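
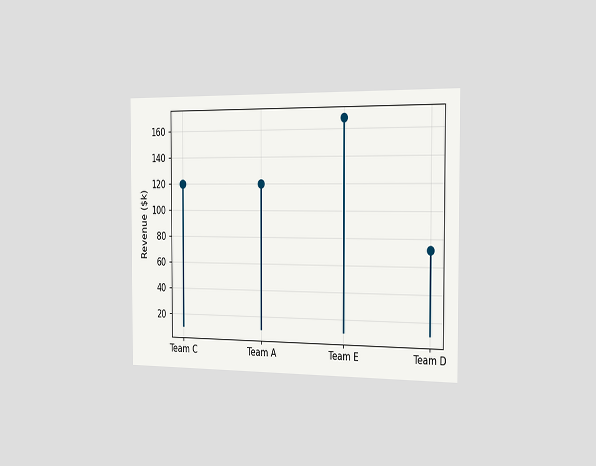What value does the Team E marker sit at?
$168k

The chart is viewed slightly from the right. The Team E marker sits at $168k.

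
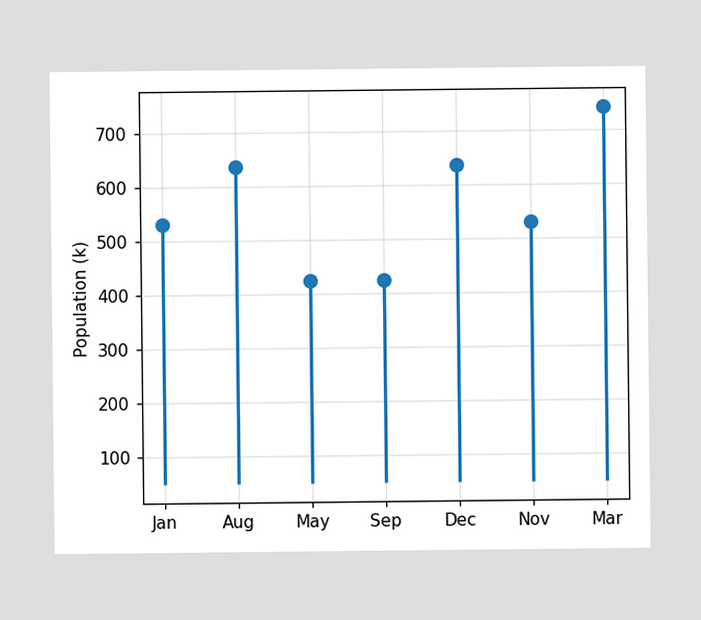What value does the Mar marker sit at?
The Mar marker sits at 742k.

742k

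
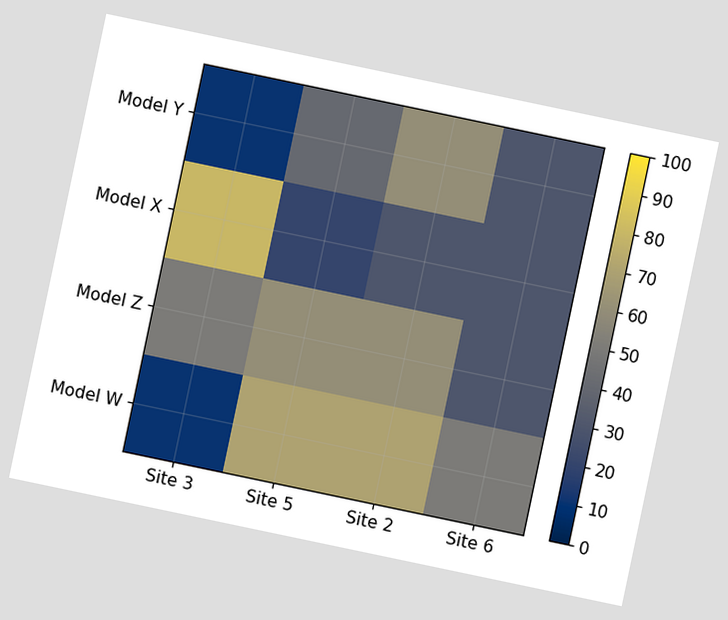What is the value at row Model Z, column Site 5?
60

The chart is tilted about 12° clockwise. Matching cell (Model Z, Site 5) against the colorbar gives 60.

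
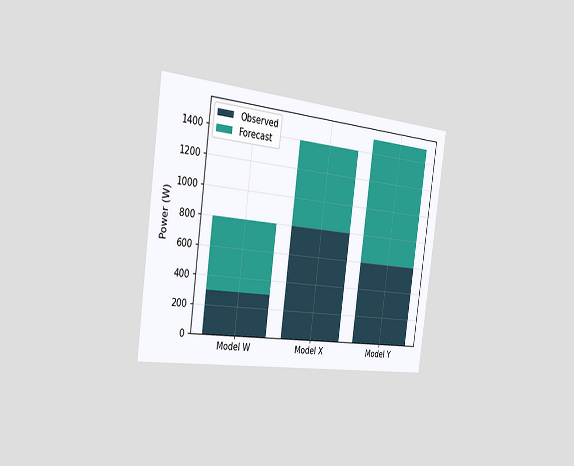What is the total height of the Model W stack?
800W

The chart is tilted about 8° clockwise and viewed slightly from the left. The Model W stack's top reaches 800W on the y-axis.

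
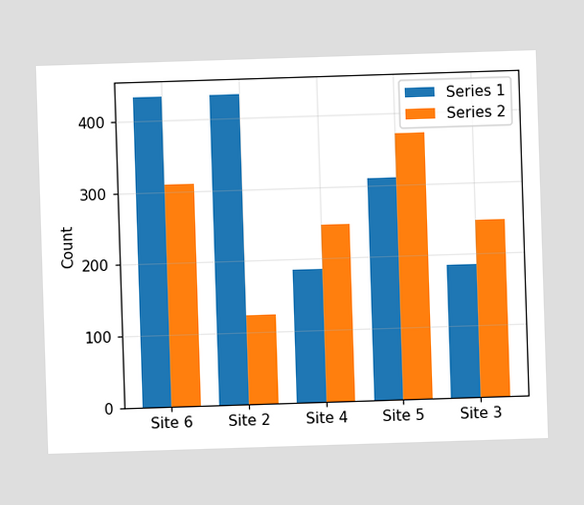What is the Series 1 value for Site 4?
186

The Series 1 bar at Site 4 reaches 186 on the y-axis.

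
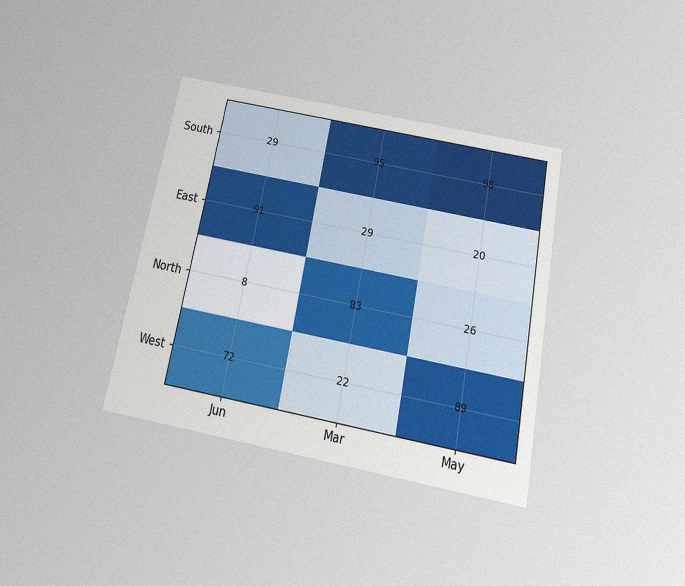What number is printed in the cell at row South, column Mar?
95

The chart is tilted about 11° clockwise and viewed slightly from below, with some photo noise. The (South, Mar) cell reads 95.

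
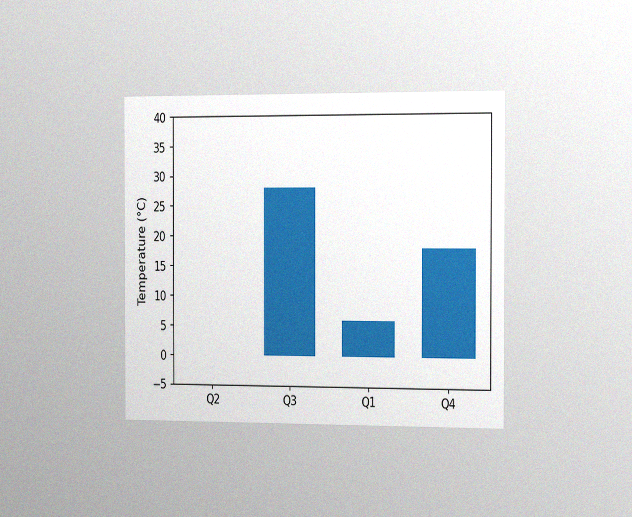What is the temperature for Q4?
The chart is viewed slightly from the right, with some photo noise. Reading along the chart's y-axis, the Q4 bar reaches 18°C.

18°C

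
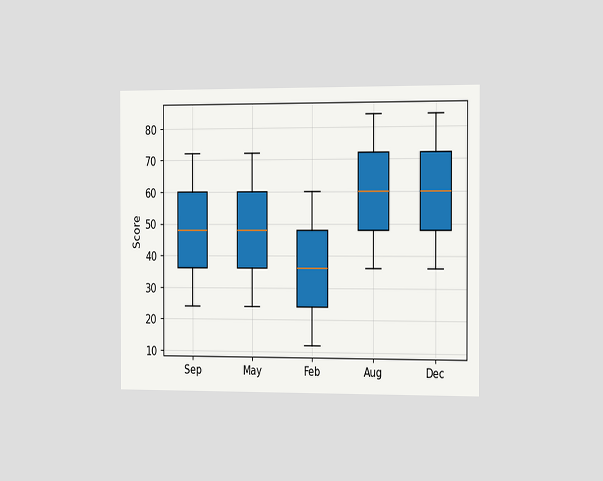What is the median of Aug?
The chart is viewed slightly from the right. The median line in the Aug box sits at 60.

60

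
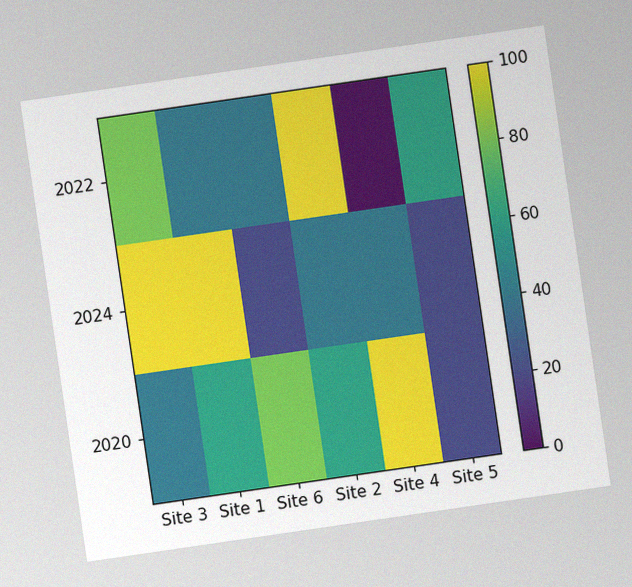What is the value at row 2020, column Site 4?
100

The chart is tilted about 8° counter-clockwise, with some photo noise. Matching cell (2020, Site 4) against the colorbar gives 100.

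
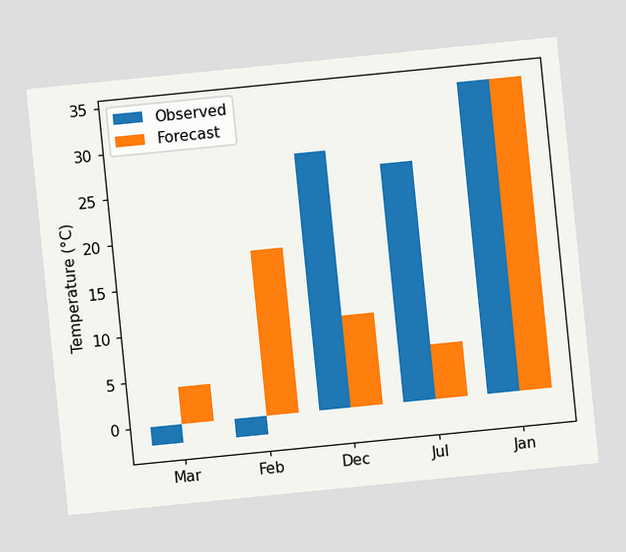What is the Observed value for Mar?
-2°C

The chart is tilted about 6° counter-clockwise. The Observed bar at Mar reaches -2°C on the y-axis.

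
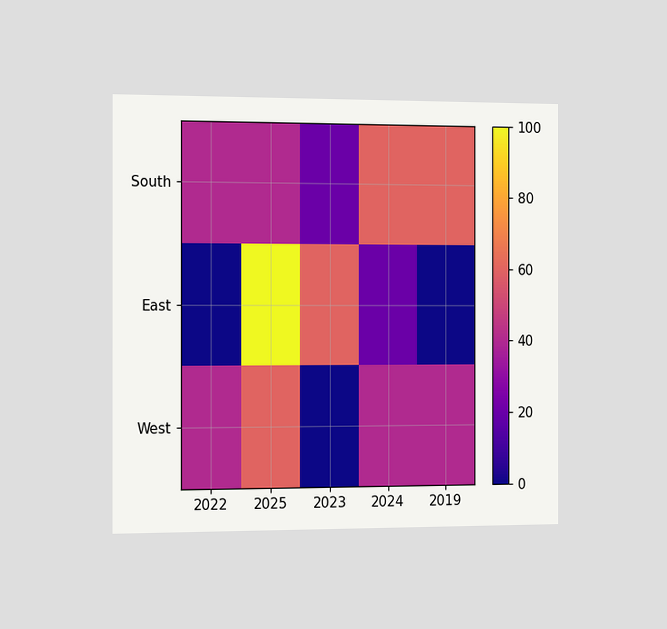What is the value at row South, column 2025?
The chart is viewed slightly from the left. Matching cell (South, 2025) against the colorbar gives 40.

40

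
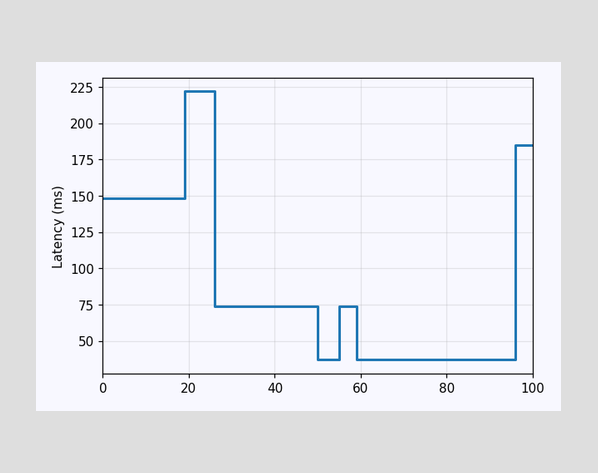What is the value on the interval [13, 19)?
On [13, 19) the step sits at 148ms.

148ms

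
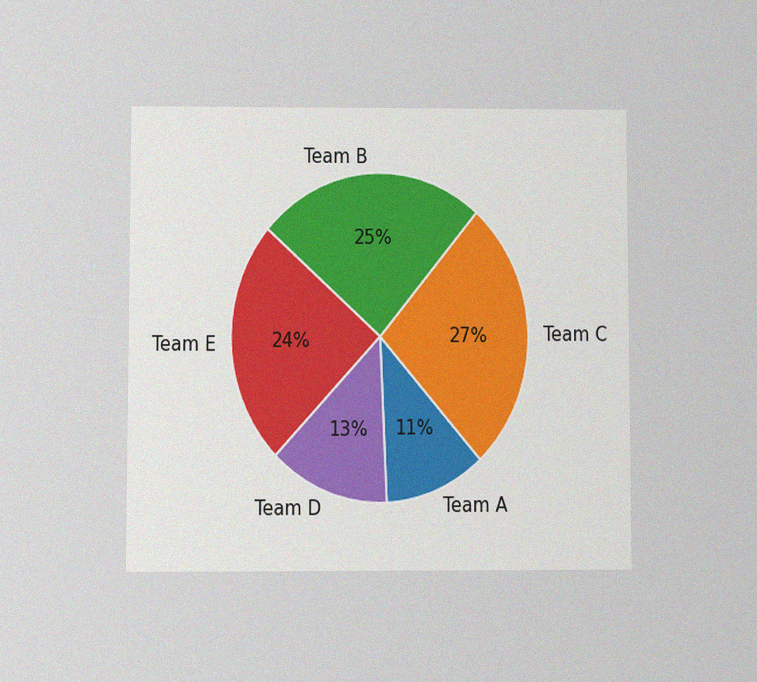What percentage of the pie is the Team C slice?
The chart is viewed at a slight angle, with some photo noise. The Team C slice takes up 27% of the pie.

27%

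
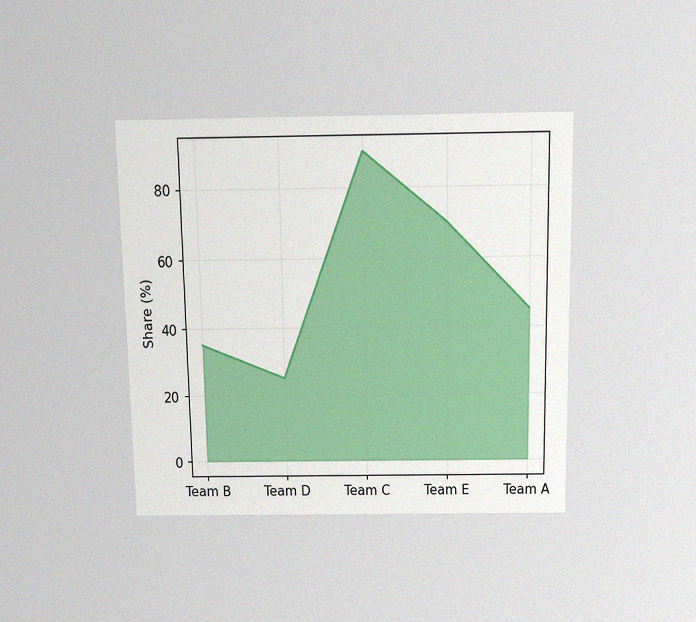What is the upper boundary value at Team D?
The chart is viewed slightly from above, with some photo noise. At Team D the upper boundary is at 25%.

25%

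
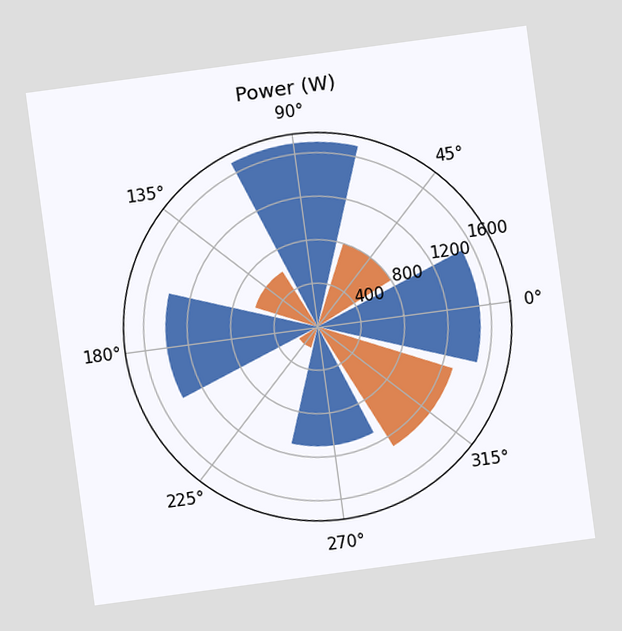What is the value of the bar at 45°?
800W

The chart is tilted about 8° counter-clockwise. The bar at 45° reaches 800W on the radial axis.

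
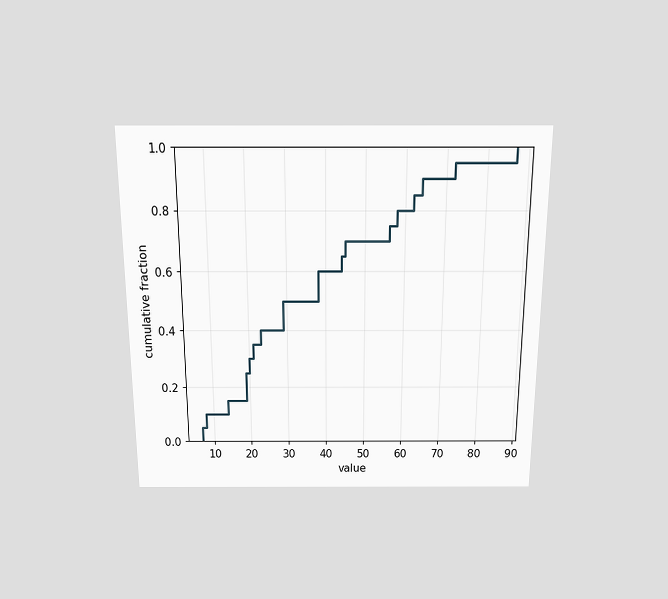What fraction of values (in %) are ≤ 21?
35%

The chart is viewed slightly from above. At x=21 the ECDF step is at 35%.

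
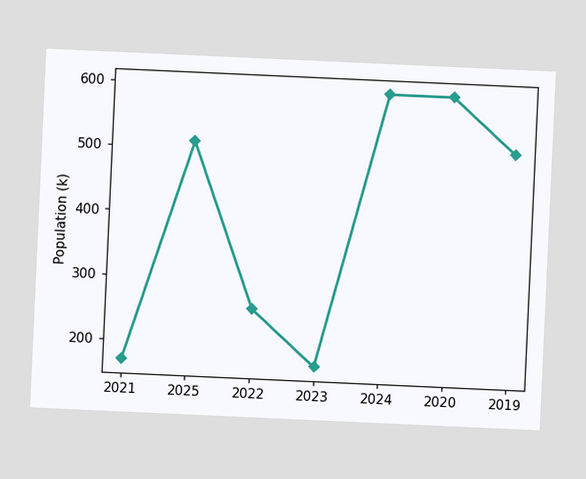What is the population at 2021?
170k

The chart is tilted about 3° clockwise. At 2021, the line is at 170k.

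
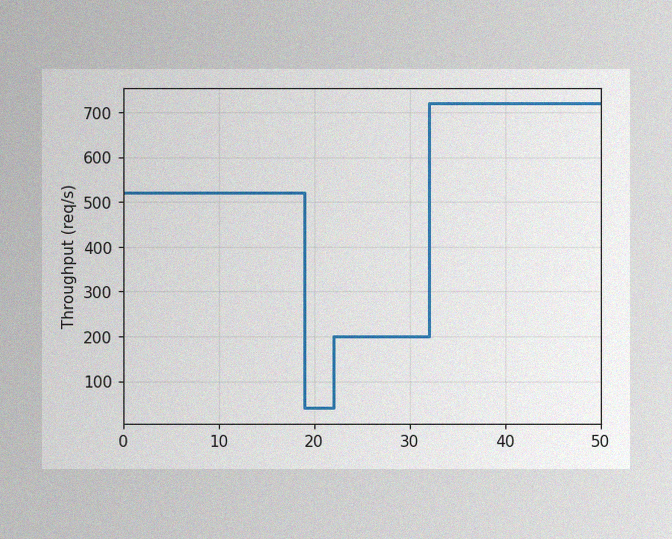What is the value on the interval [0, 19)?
520req/s

The image has some photo noise and uneven lighting. On [0, 19) the step sits at 520req/s.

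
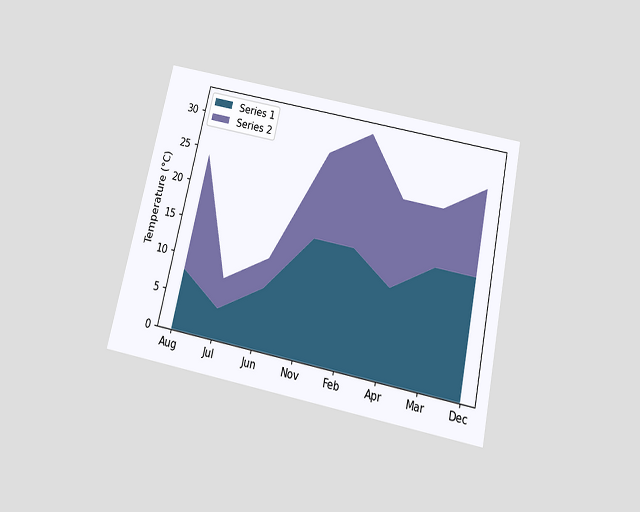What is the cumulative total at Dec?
28°C

The chart is tilted about 12° clockwise and viewed slightly from below. The stacked total at Dec reaches 28°C.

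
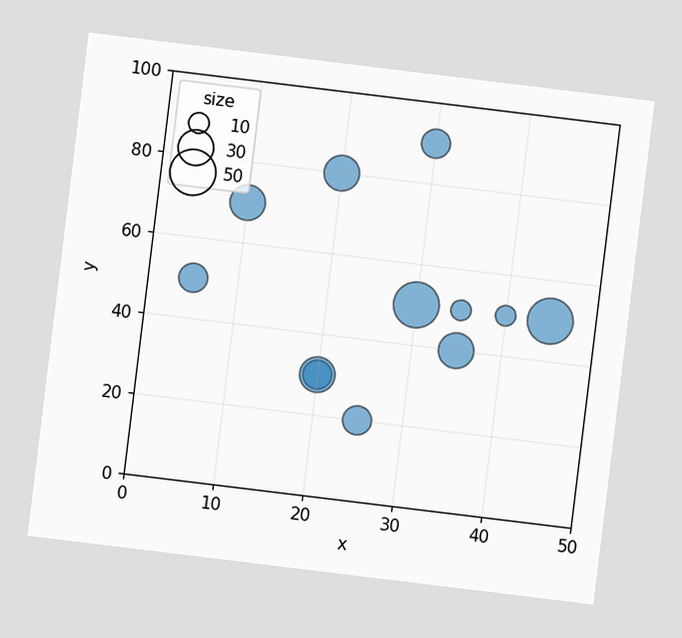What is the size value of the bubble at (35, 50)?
The chart is tilted about 7° clockwise. Matching the bubble at (35, 50) against the size legend gives 10.

10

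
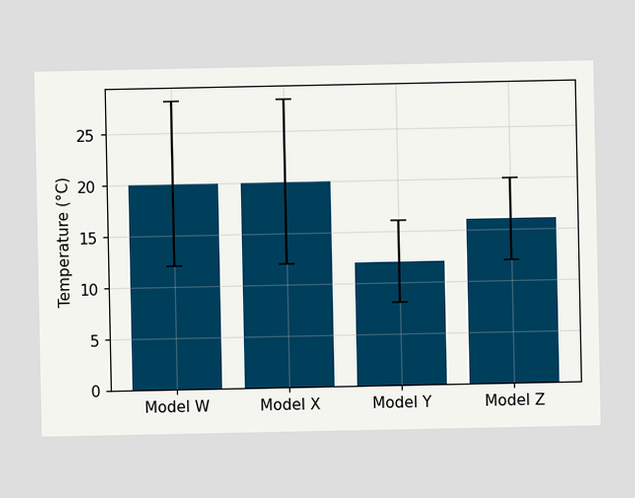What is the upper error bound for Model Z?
The Model Z bar's upper whisker reaches 20°C.

20°C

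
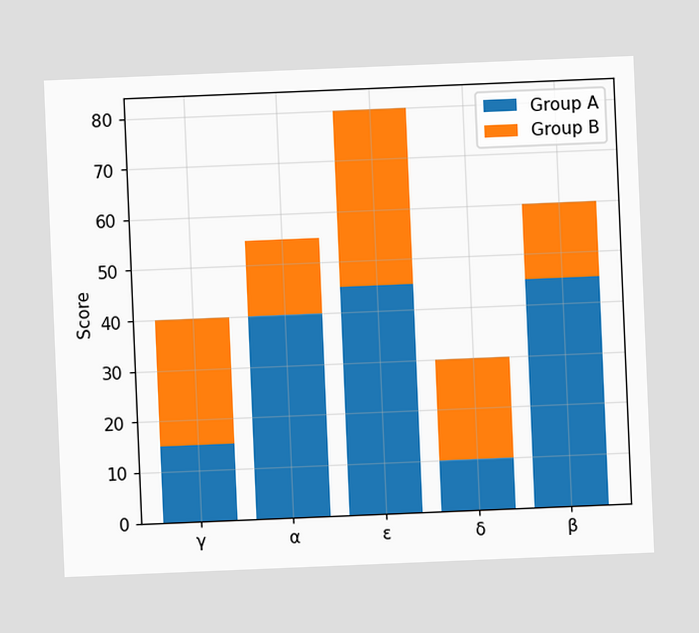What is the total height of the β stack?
60

The chart is tilted about 2° counter-clockwise. The β stack's top reaches 60 on the y-axis.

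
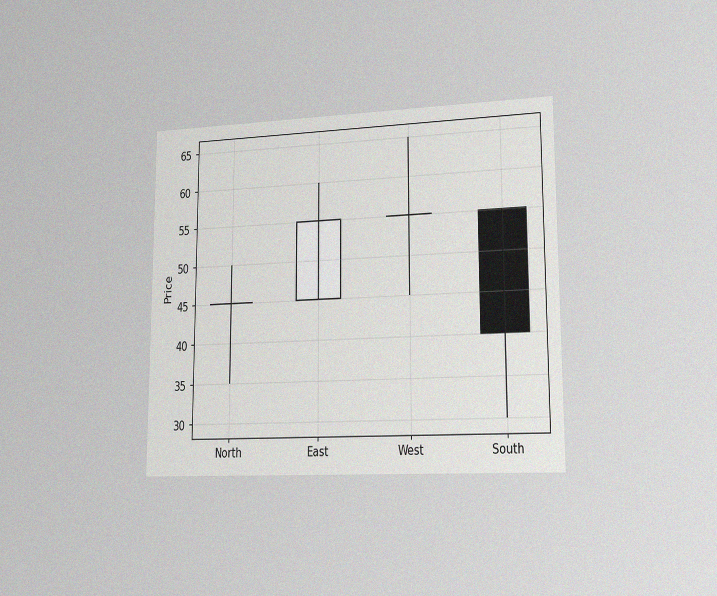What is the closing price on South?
The chart is viewed slightly from the right, with some photo noise. The South candle closes at 40.

40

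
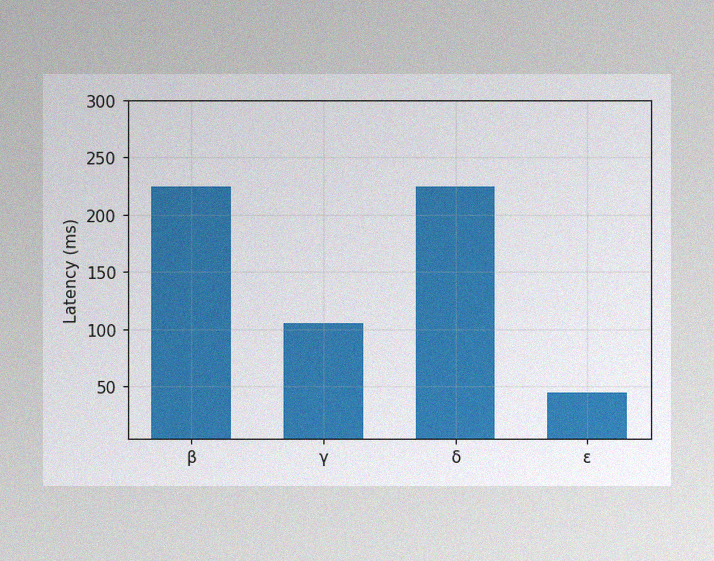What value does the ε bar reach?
45ms

The image has some photo noise and uneven lighting. Reading along the chart's y-axis, the ε bar reaches 45ms.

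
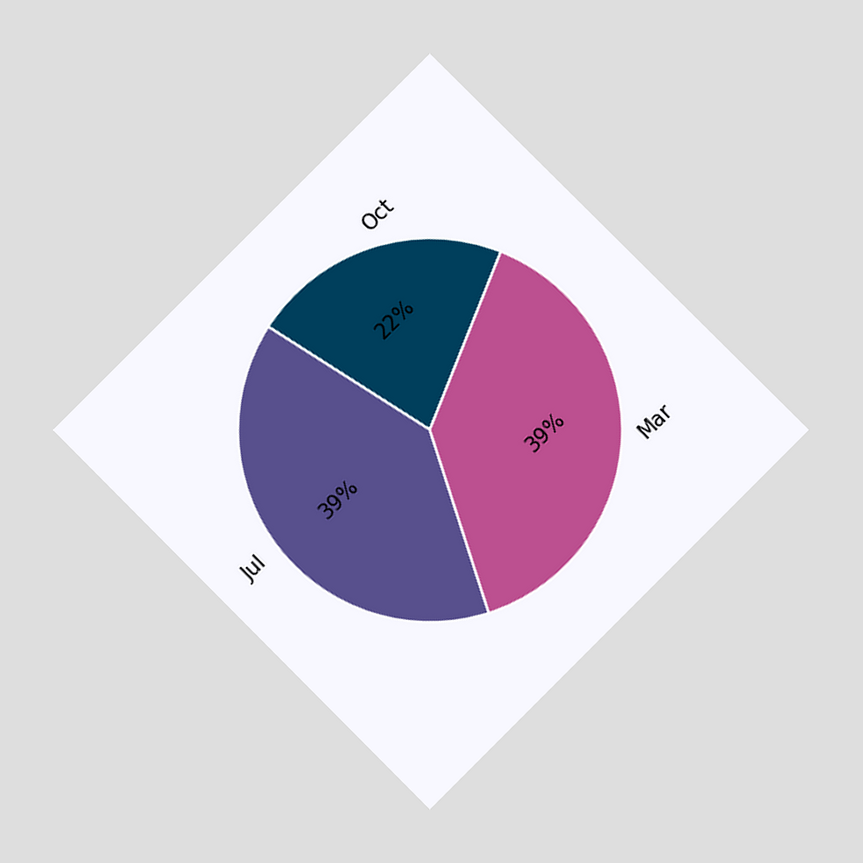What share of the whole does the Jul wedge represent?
39%

The chart is tilted about 45° counter-clockwise and viewed at a slight angle. The Jul slice takes up 39% of the pie.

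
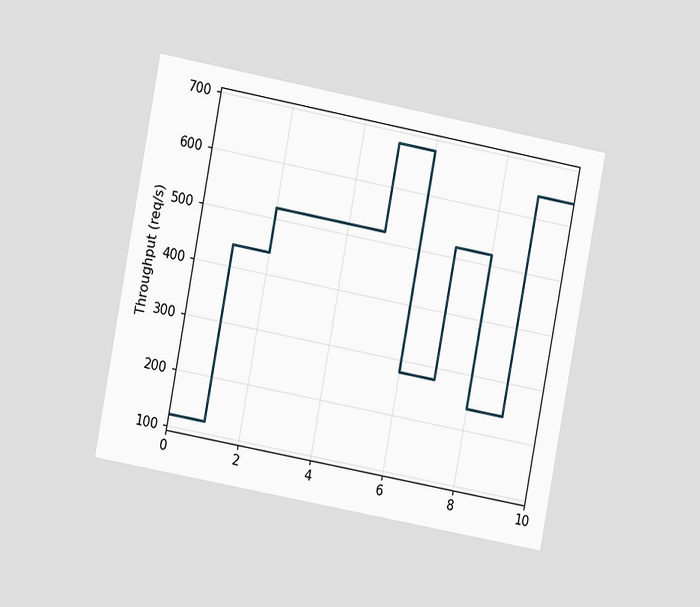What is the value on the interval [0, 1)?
120req/s

The chart is tilted about 11° clockwise and viewed at a slight angle. On [0, 1) the step sits at 120req/s.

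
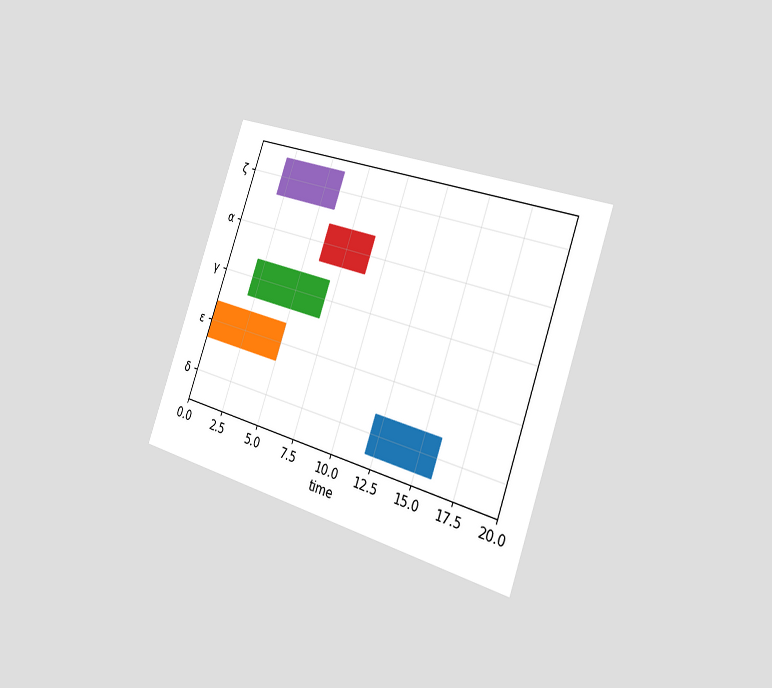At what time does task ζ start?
2

The chart is tilted about 19° clockwise and viewed slightly from the right. The ζ bar begins at t=2.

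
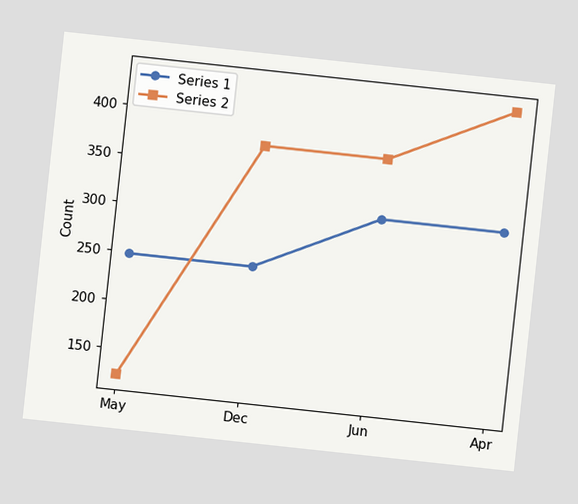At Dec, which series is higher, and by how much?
The chart is tilted about 6° clockwise. At Dec, Series 2 sits above the other line by 124.

Series 2, by 124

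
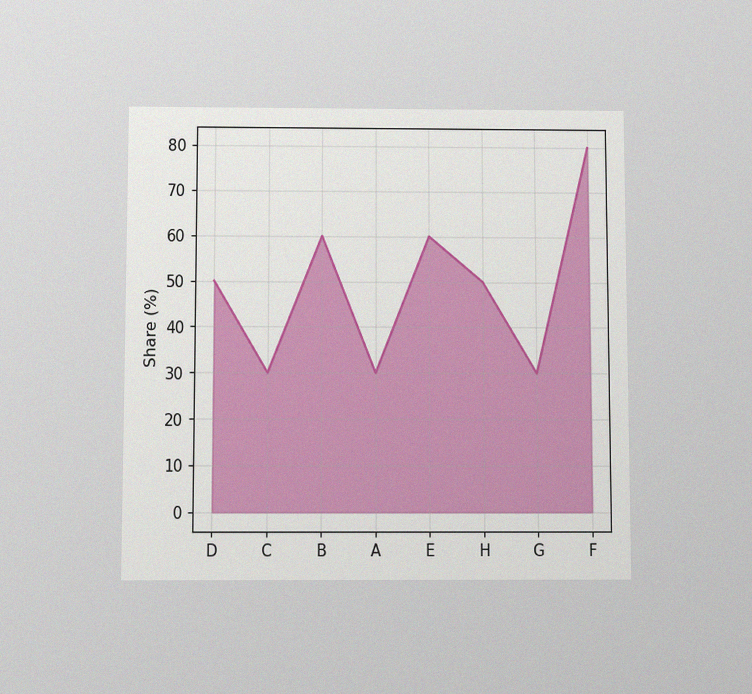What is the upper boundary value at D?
The chart is viewed slightly from below, with some photo noise. At D the upper boundary is at 50%.

50%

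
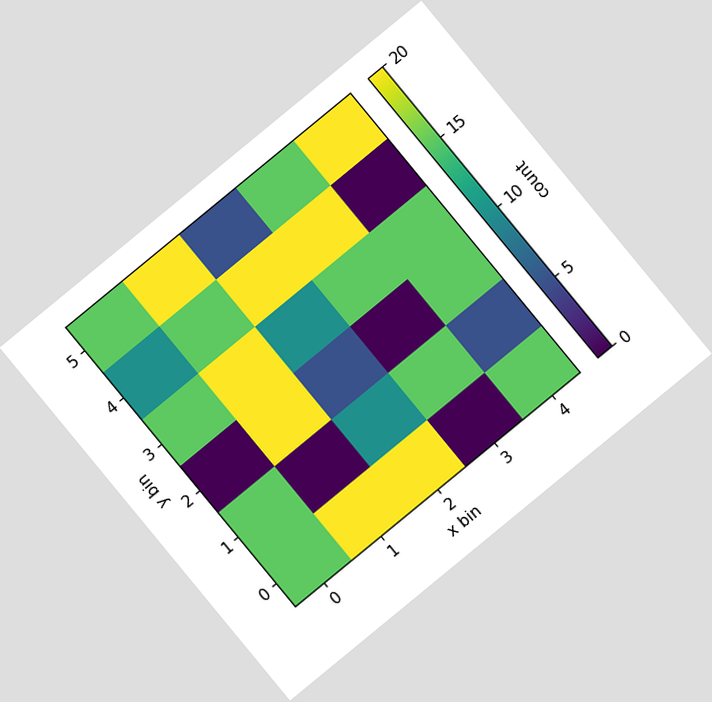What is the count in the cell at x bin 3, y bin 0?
The chart is tilted about 39° counter-clockwise. Matching the cell (3, 0) against the colorbar gives 0.

0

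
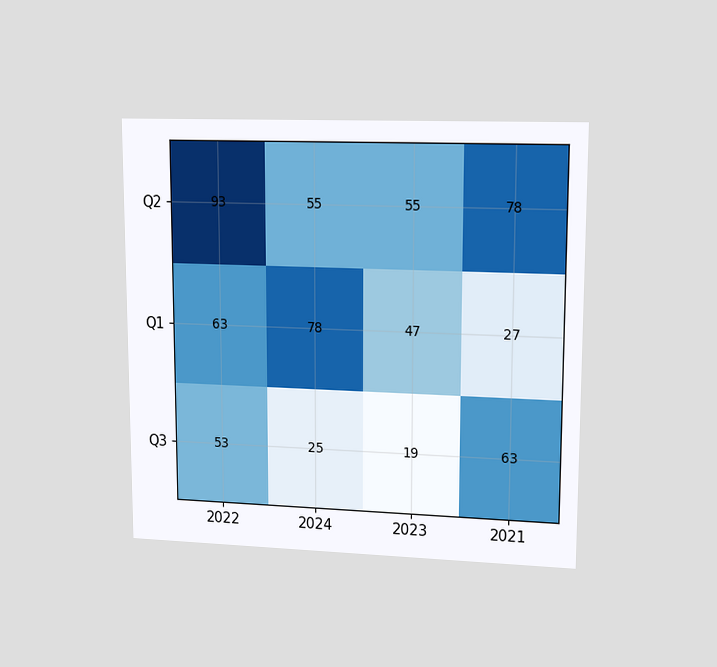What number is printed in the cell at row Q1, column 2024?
The chart is viewed at a slight angle. The (Q1, 2024) cell reads 78.

78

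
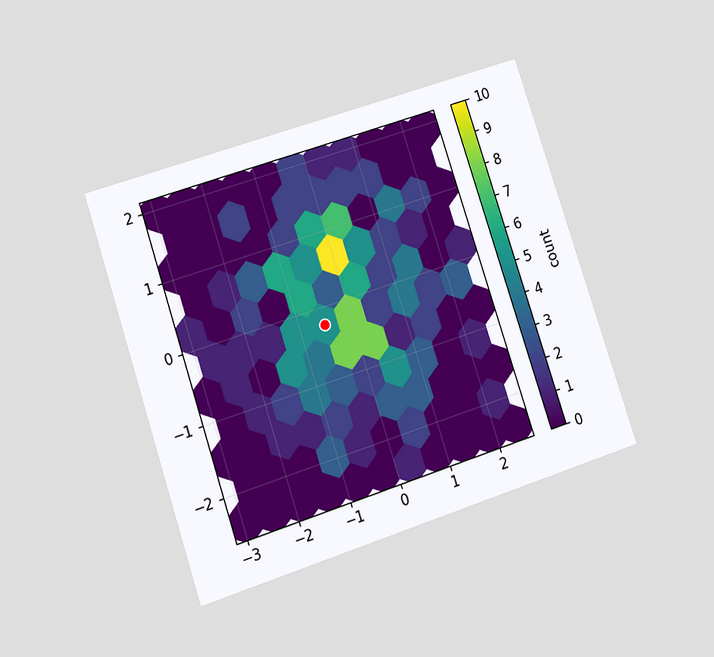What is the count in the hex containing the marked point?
The chart is tilted about 18° counter-clockwise and viewed at a slight angle. The marked hex reads 5 on the colorbar.

5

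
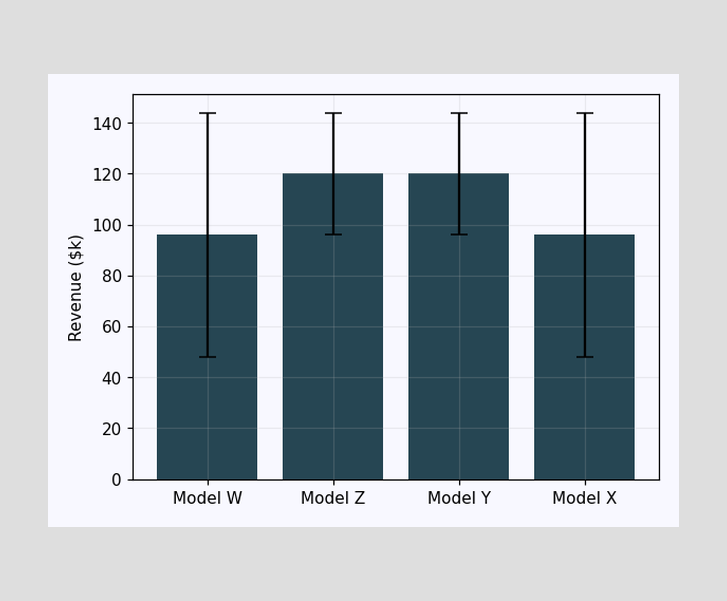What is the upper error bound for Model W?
$144k

The Model W bar's upper whisker reaches $144k.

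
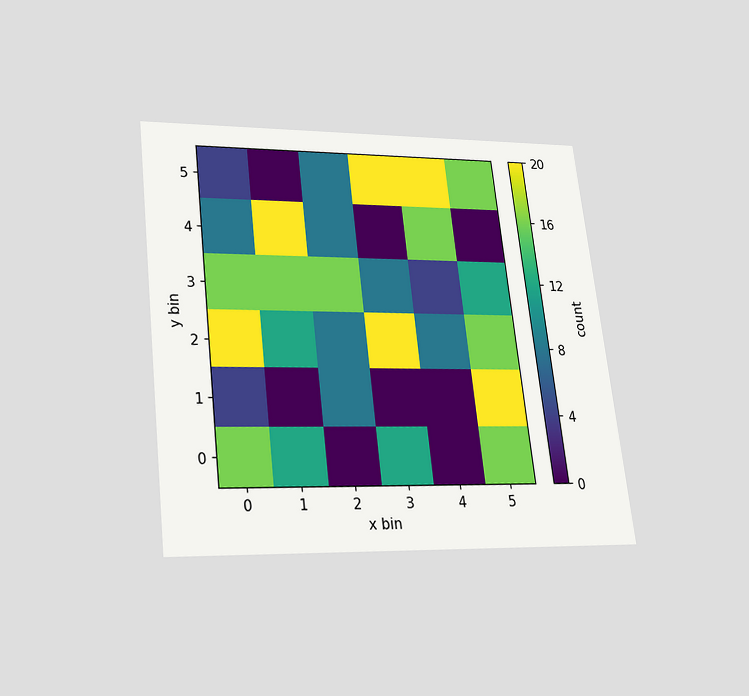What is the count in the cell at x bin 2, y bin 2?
The chart is tilted about 7° counter-clockwise and viewed slightly from below. Matching the cell (2, 2) against the colorbar gives 8.

8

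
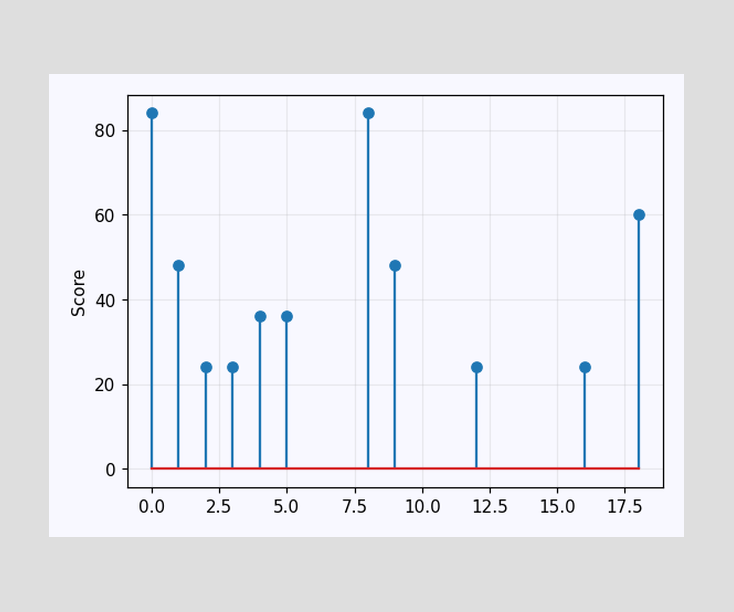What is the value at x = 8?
84

The stem at x=8 reaches 84.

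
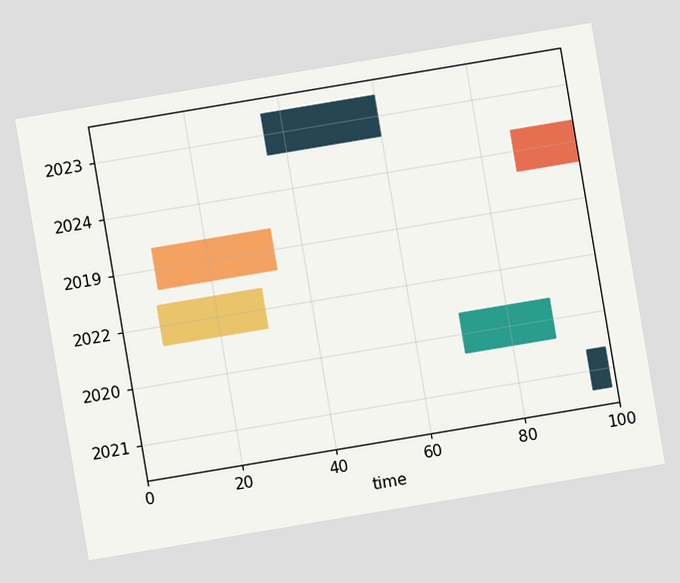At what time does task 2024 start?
87

The chart is tilted about 10° counter-clockwise. The 2024 bar begins at t=87.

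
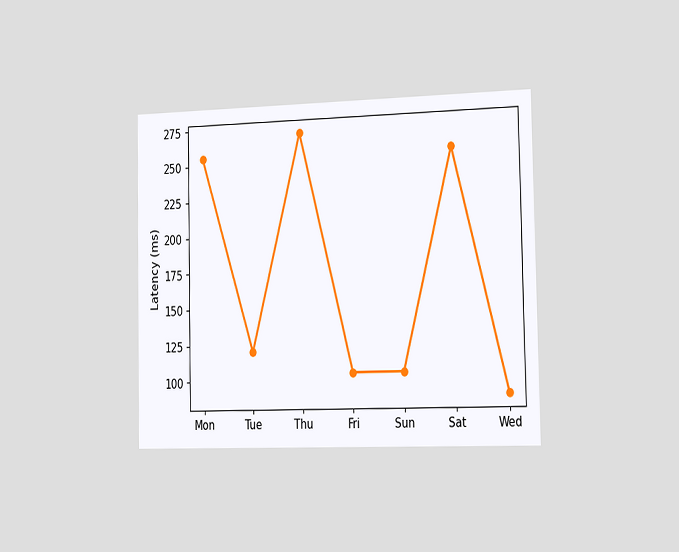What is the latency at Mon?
255ms

The chart is viewed slightly from the right. At Mon, the line is at 255ms.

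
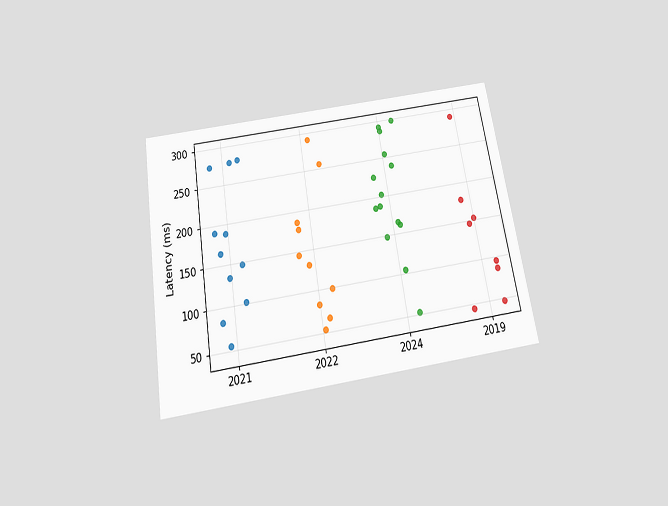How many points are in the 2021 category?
The chart is tilted about 9° counter-clockwise and viewed slightly from below. Counting the markers in the 2021 column gives 11.

11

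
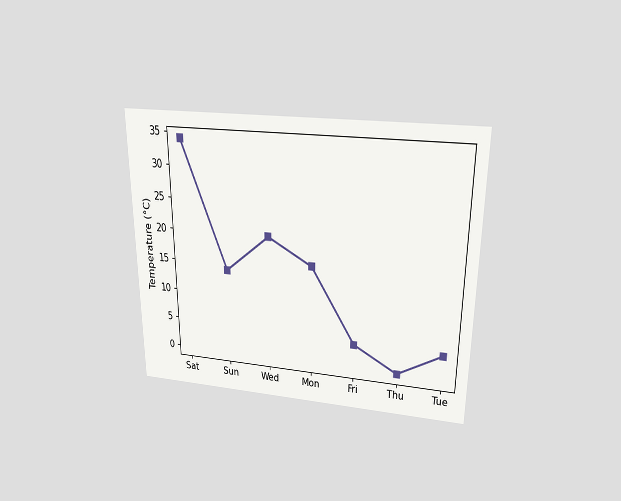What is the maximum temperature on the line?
The chart is viewed slightly from above. The highest point is at Sat, and reading across to the y-axis gives 34°C.

34°C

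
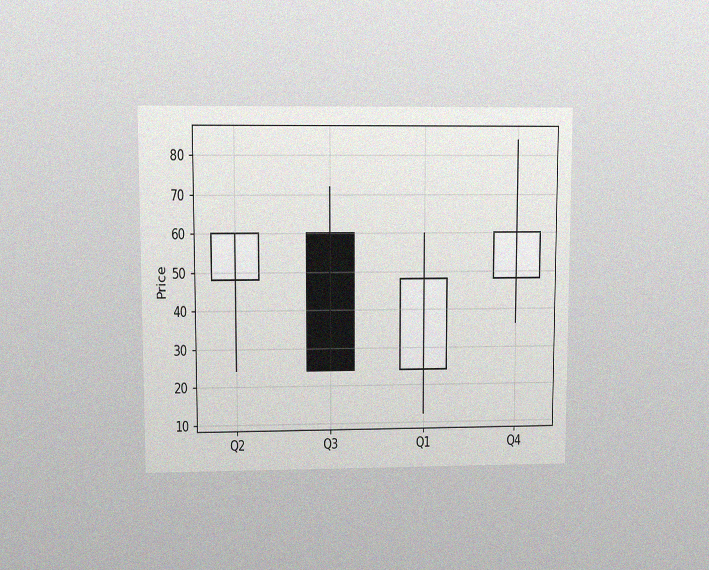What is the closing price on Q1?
48

The chart is viewed at a slight angle, with some photo noise. The Q1 candle closes at 48.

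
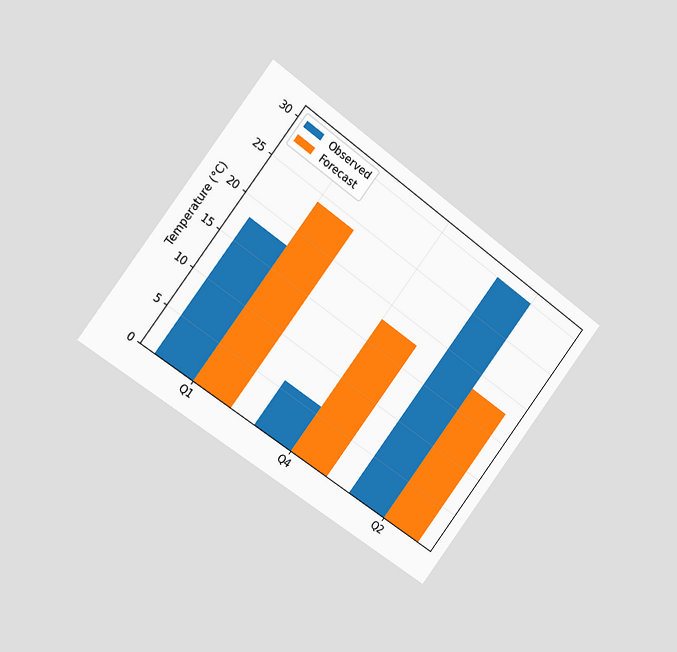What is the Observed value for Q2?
30°C

The chart is tilted about 37° clockwise and viewed slightly from the left. The Observed bar at Q2 reaches 30°C on the y-axis.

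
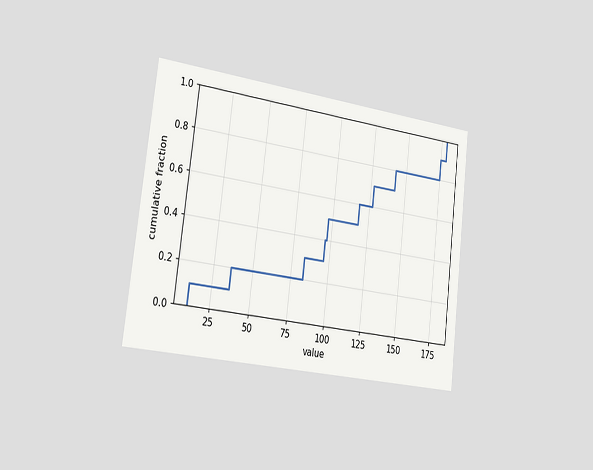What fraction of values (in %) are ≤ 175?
The chart is tilted about 7° clockwise and viewed slightly from the left. At x=175 the ECDF step is at 90%.

90%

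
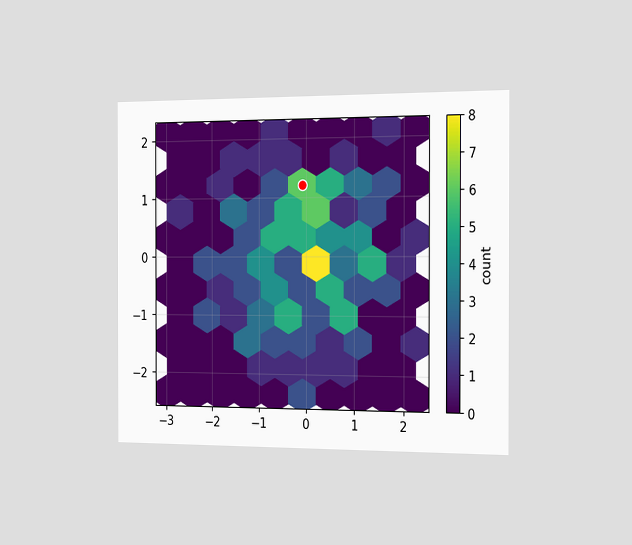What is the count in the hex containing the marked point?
6

The chart is viewed slightly from the right. The marked hex reads 6 on the colorbar.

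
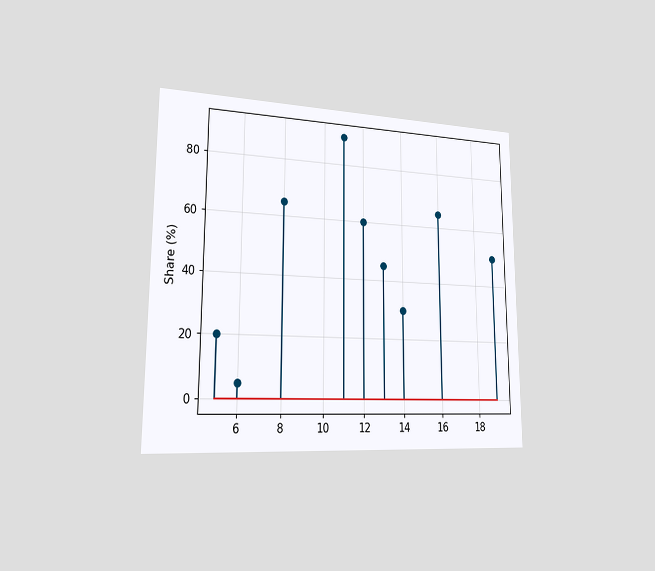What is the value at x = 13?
45%

The chart is viewed slightly from the left. The stem at x=13 reaches 45%.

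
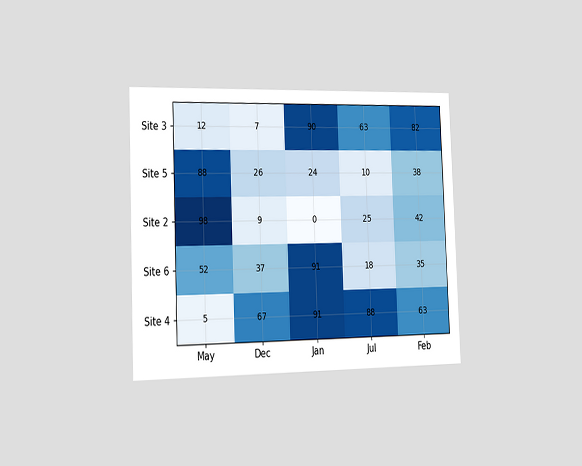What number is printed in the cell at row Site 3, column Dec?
7

The chart is tilted about 2° counter-clockwise and viewed slightly from the left. The (Site 3, Dec) cell reads 7.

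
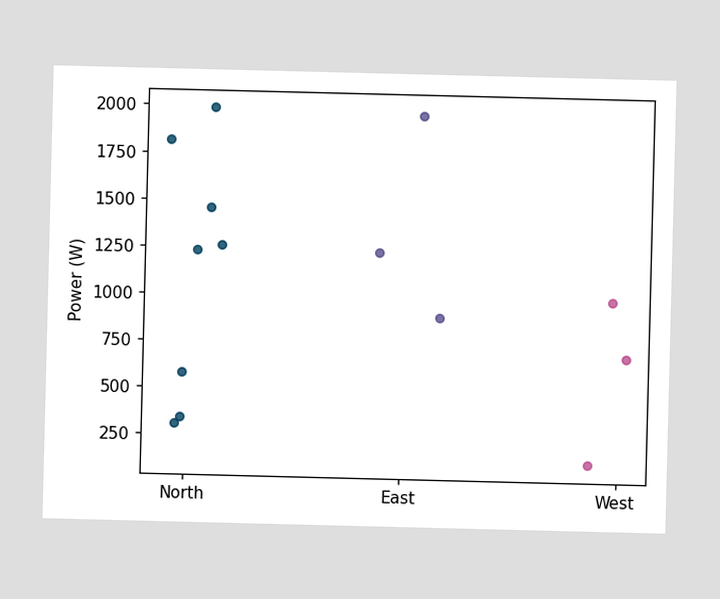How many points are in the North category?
Counting the markers in the North column gives 8.

8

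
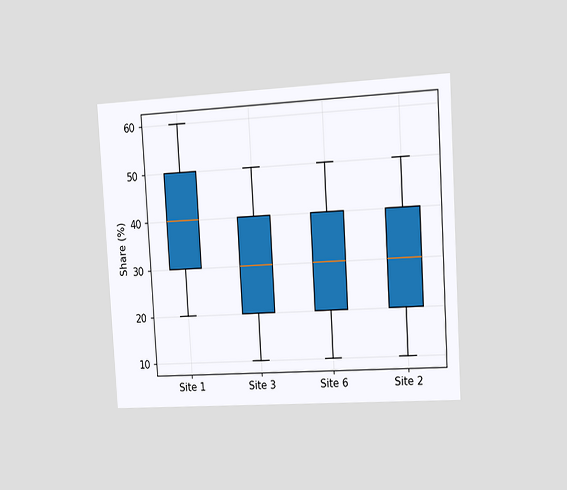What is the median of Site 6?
The chart is tilted about 3° counter-clockwise and viewed slightly from the right. The median line in the Site 6 box sits at 30%.

30%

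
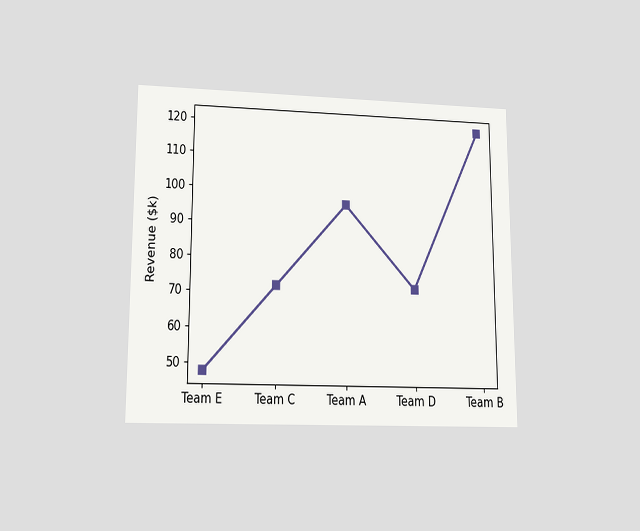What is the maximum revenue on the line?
$120k

The chart is viewed at a slight angle. The highest point is at Team B, and reading across to the y-axis gives $120k.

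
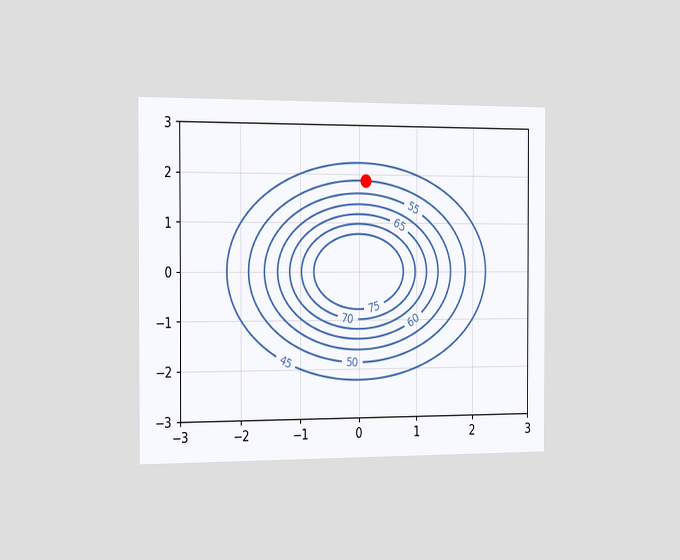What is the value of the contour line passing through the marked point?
The chart is viewed slightly from the left. The marked point sits on the contour labelled 50.

50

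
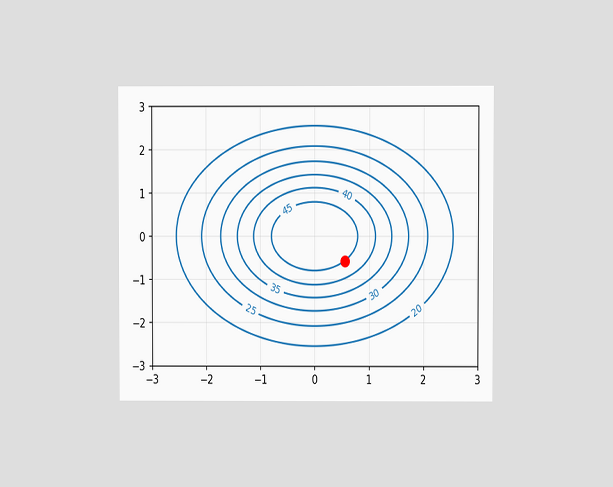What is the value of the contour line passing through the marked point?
The chart is viewed at a slight angle. The marked point sits on the contour labelled 45.

45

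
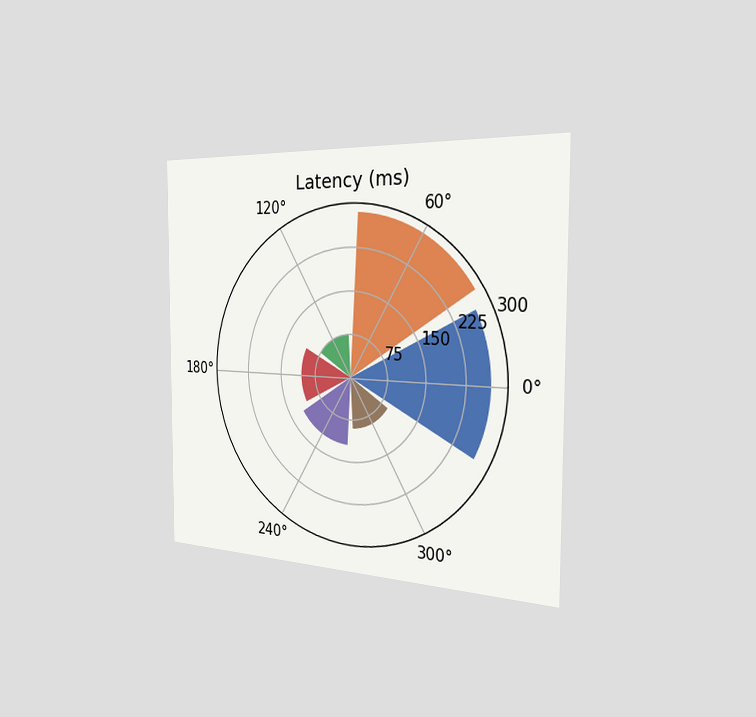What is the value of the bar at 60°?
The chart is viewed slightly from the right. The bar at 60° reaches 285ms on the radial axis.

285ms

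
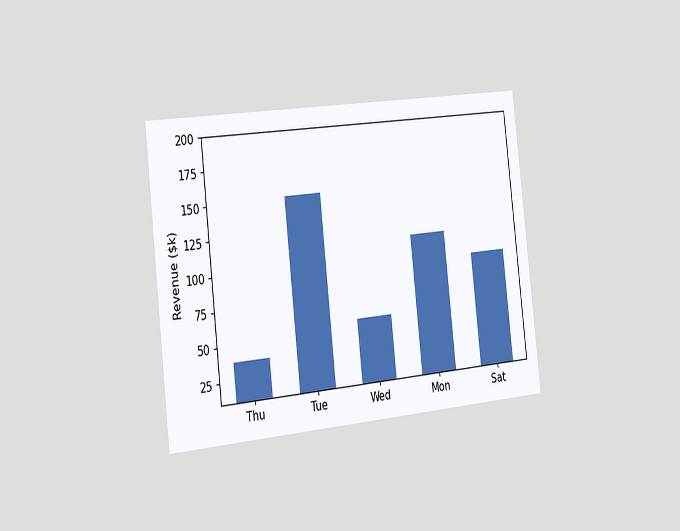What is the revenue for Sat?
$95k

The chart is tilted about 6° counter-clockwise and viewed slightly from the left. Reading along the chart's y-axis, the Sat bar reaches $95k.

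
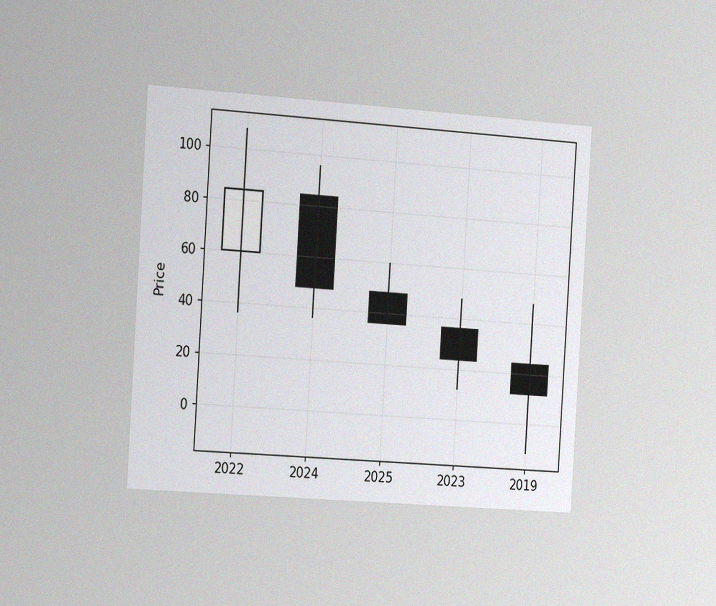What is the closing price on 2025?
36

The chart is tilted about 4° clockwise and viewed slightly from the left, with some photo noise. The 2025 candle closes at 36.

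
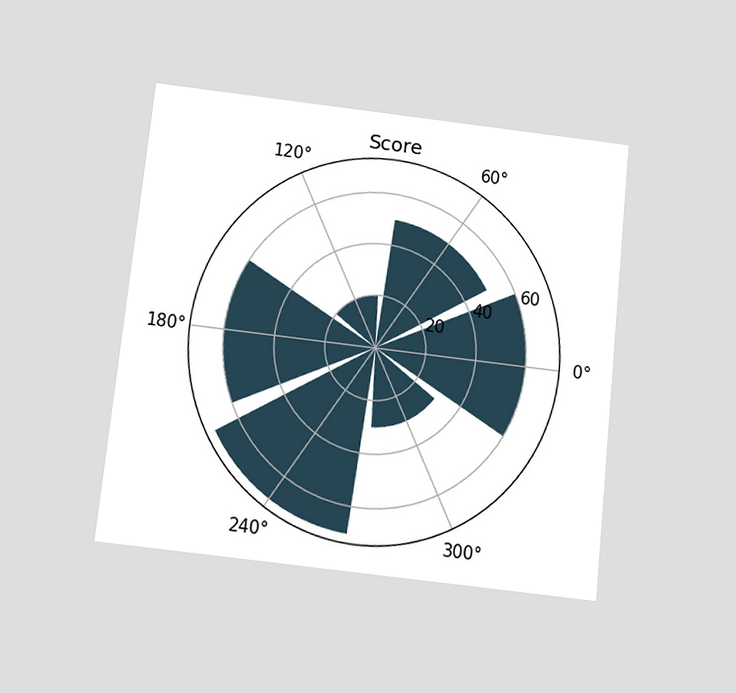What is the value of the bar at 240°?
70

The chart is tilted about 6° clockwise and viewed slightly from below. The bar at 240° reaches 70 on the radial axis.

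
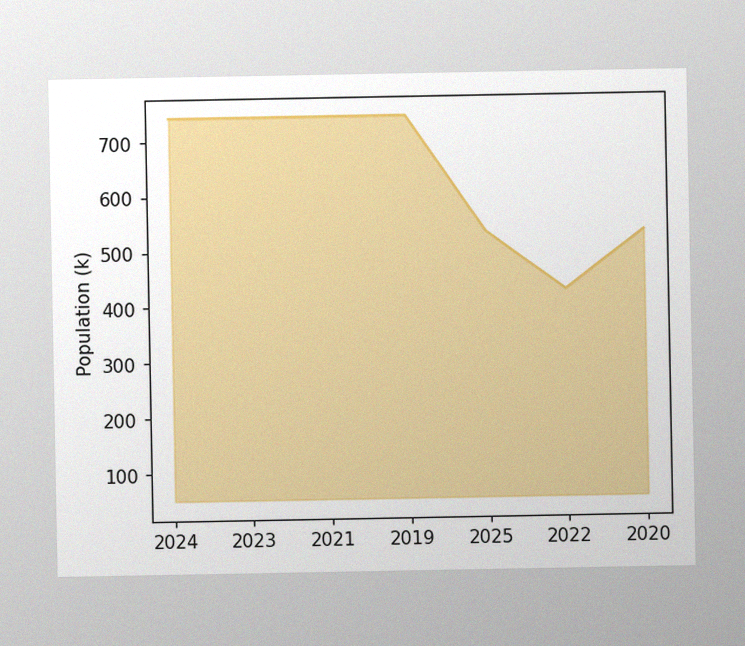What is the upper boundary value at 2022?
The image has some photo noise and uneven lighting. At 2022 the upper boundary is at 424k.

424k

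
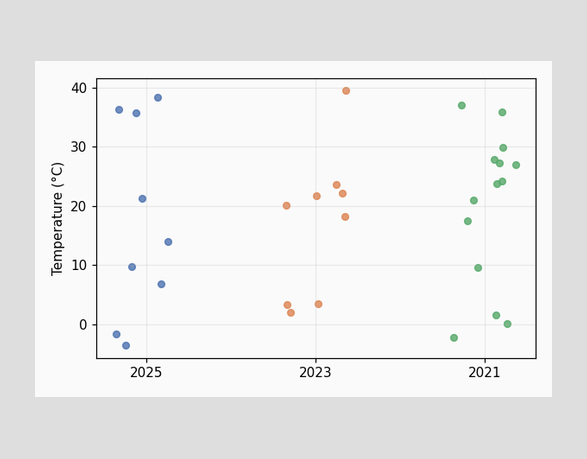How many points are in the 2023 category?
Counting the markers in the 2023 column gives 9.

9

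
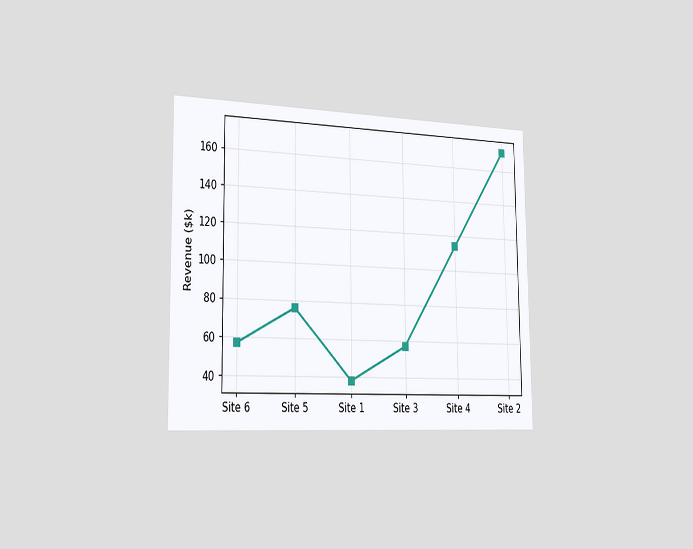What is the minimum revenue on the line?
$38k

The chart is viewed slightly from the left. The lowest point is at Site 1, and reading across to the y-axis gives $38k.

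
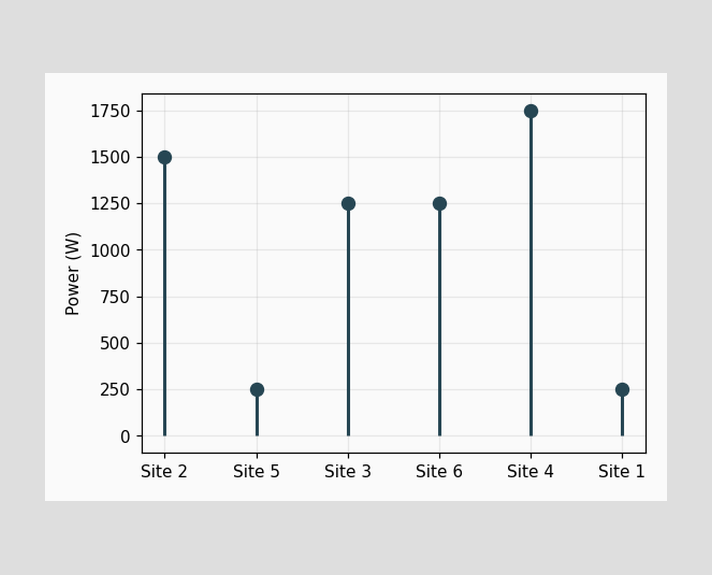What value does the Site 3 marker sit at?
1250W

The Site 3 marker sits at 1250W.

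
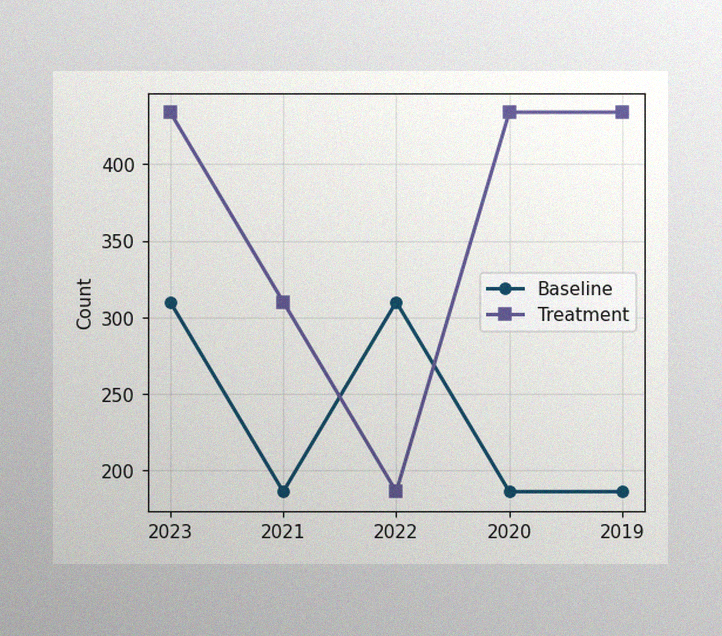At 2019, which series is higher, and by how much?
The image has some photo noise and uneven lighting. At 2019, Treatment sits above the other line by 248.

Treatment, by 248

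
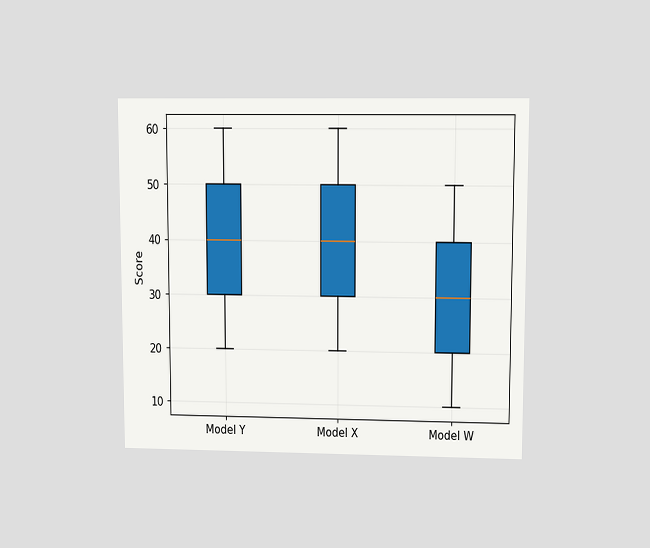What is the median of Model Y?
The chart is viewed at a slight angle. The median line in the Model Y box sits at 40.

40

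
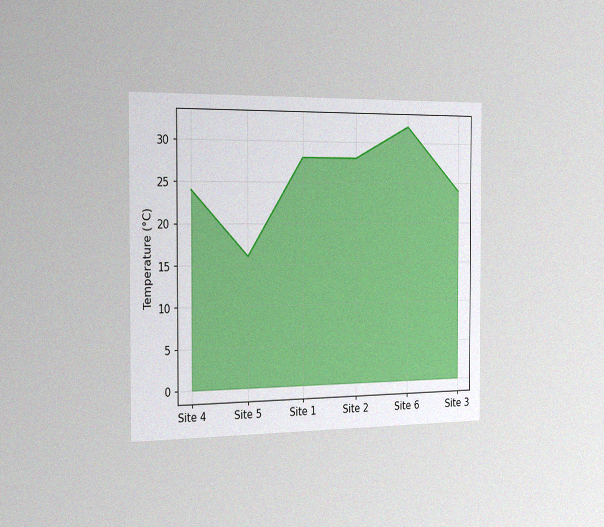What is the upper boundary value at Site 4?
The chart is viewed slightly from the left, with some photo noise. At Site 4 the upper boundary is at 24°C.

24°C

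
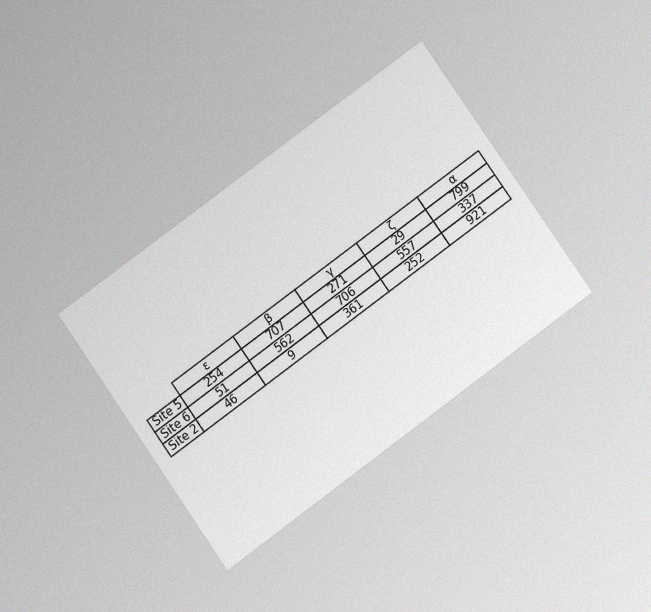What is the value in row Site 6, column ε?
51

The chart is tilted about 35° counter-clockwise and viewed at a slight angle, with some photo noise. The (Site 6, ε) cell reads 51.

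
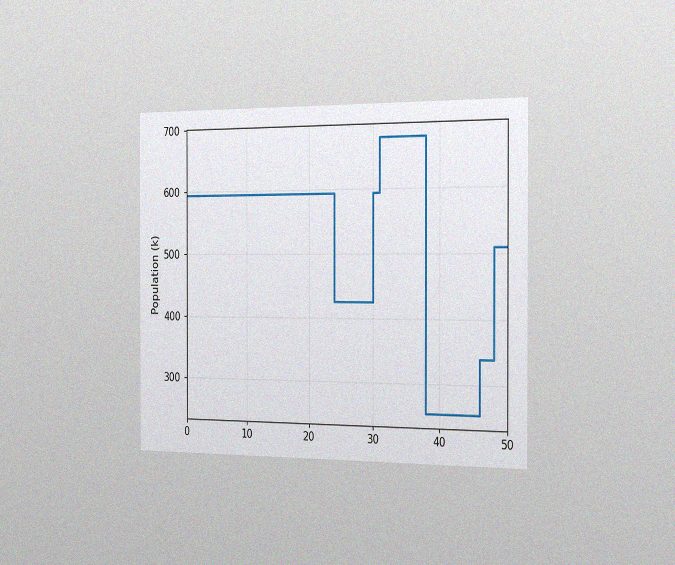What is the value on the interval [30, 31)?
The chart is viewed slightly from the right, with some photo noise. On [30, 31) the step sits at 595k.

595k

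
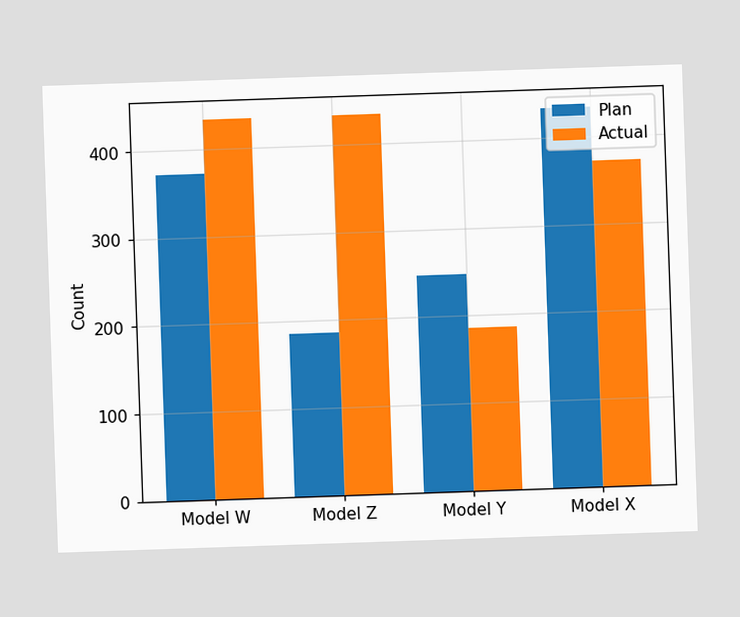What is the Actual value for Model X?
The Actual bar at Model X reaches 372 on the y-axis.

372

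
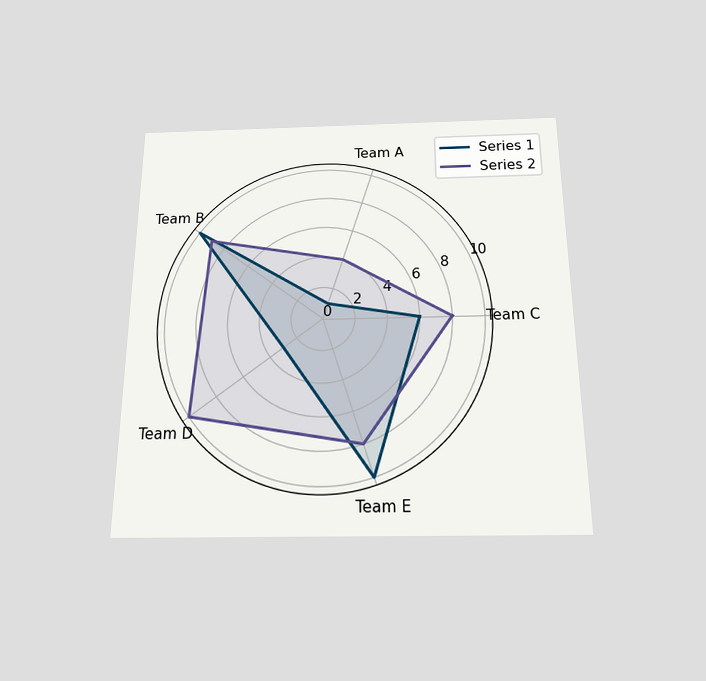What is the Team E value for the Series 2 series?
8

The chart is viewed slightly from below. On the Team E axis, Series 2 reaches 8.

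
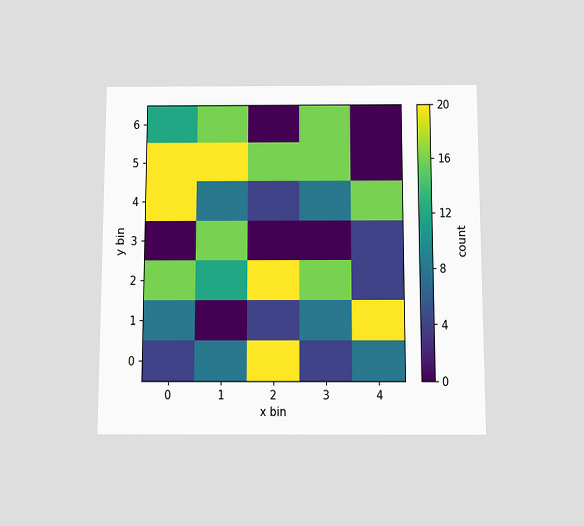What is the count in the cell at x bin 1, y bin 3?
The chart is viewed slightly from below. Matching the cell (1, 3) against the colorbar gives 16.

16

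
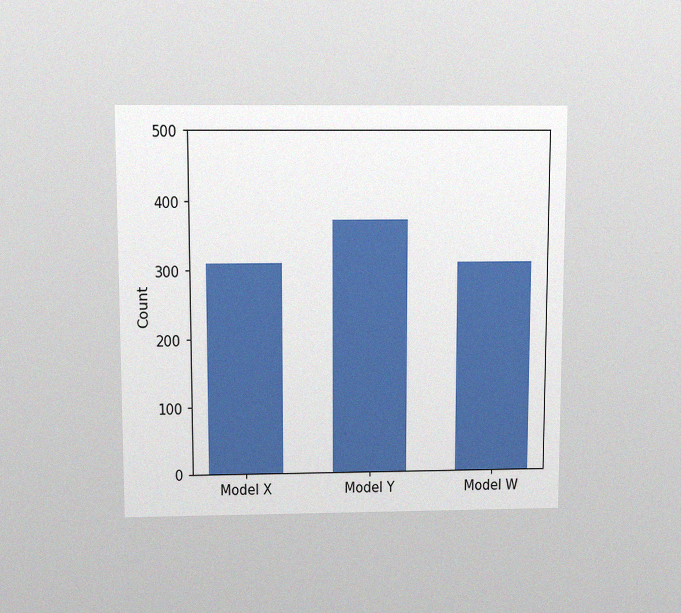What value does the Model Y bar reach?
372

The chart is viewed slightly from above, with some photo noise. Reading along the chart's y-axis, the Model Y bar reaches 372.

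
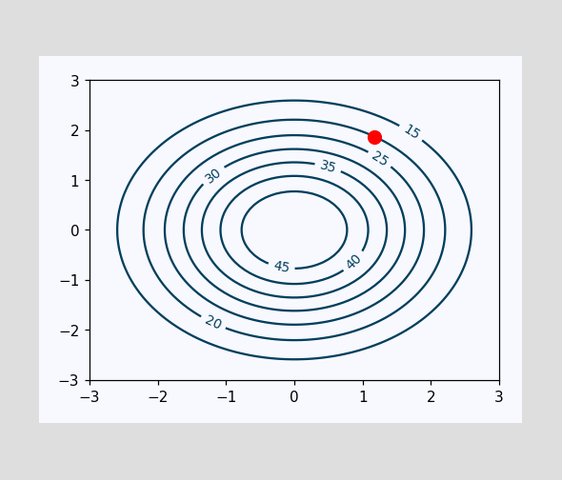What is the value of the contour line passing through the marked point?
The marked point sits on the contour labelled 20.

20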